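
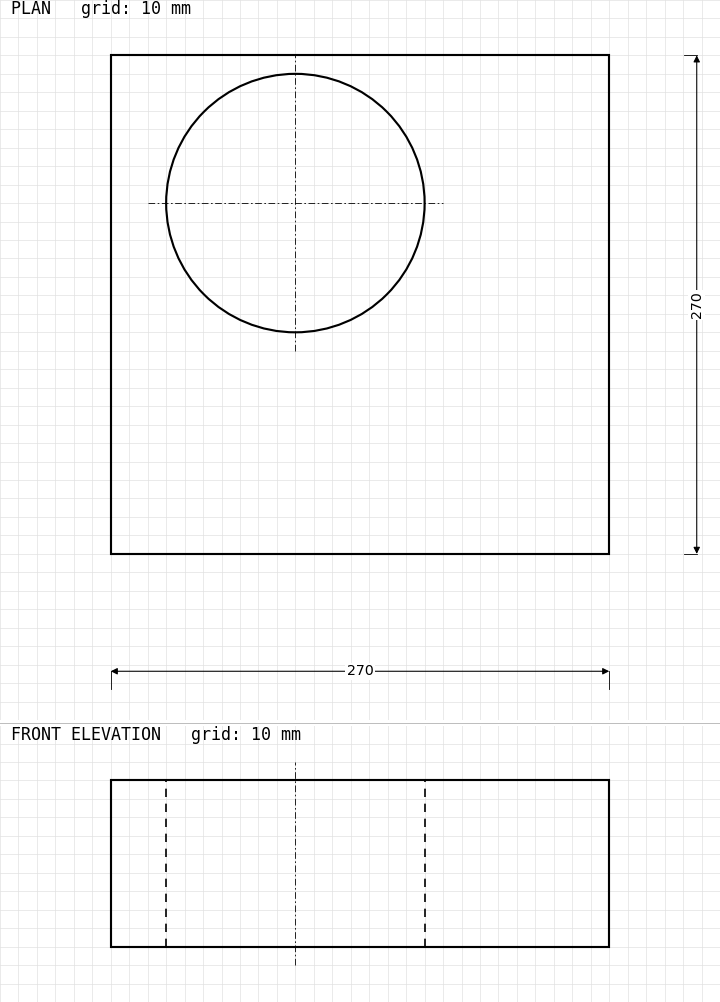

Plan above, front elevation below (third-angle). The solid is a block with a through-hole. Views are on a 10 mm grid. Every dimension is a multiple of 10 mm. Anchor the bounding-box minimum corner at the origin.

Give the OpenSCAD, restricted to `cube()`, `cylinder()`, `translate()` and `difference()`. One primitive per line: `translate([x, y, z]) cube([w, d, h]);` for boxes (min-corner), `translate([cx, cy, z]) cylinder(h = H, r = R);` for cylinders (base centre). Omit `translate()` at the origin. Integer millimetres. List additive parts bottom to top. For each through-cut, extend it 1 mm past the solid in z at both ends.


difference() {
  cube([270, 270, 90]);
  translate([100, 190, -1]) cylinder(h = 92, r = 70);
}


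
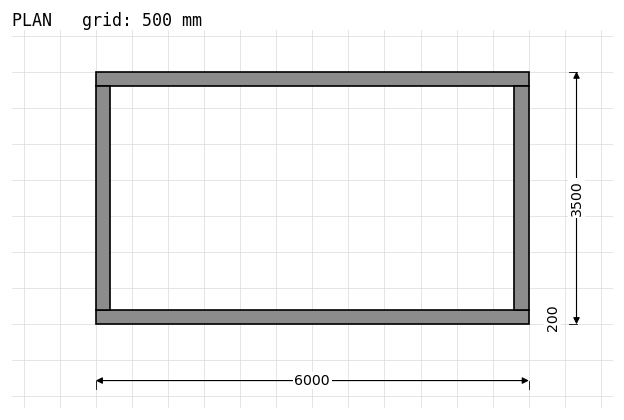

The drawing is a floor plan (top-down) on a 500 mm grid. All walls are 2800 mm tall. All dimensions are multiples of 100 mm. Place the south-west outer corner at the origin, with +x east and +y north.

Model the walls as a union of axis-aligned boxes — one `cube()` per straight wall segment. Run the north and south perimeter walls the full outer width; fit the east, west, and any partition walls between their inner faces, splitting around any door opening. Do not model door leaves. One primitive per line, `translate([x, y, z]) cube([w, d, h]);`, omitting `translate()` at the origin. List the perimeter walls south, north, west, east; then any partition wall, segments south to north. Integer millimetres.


cube([6000, 200, 2800]);
translate([0, 3300, 0]) cube([6000, 200, 2800]);
translate([0, 200, 0]) cube([200, 3100, 2800]);
translate([5800, 200, 0]) cube([200, 3100, 2800]);


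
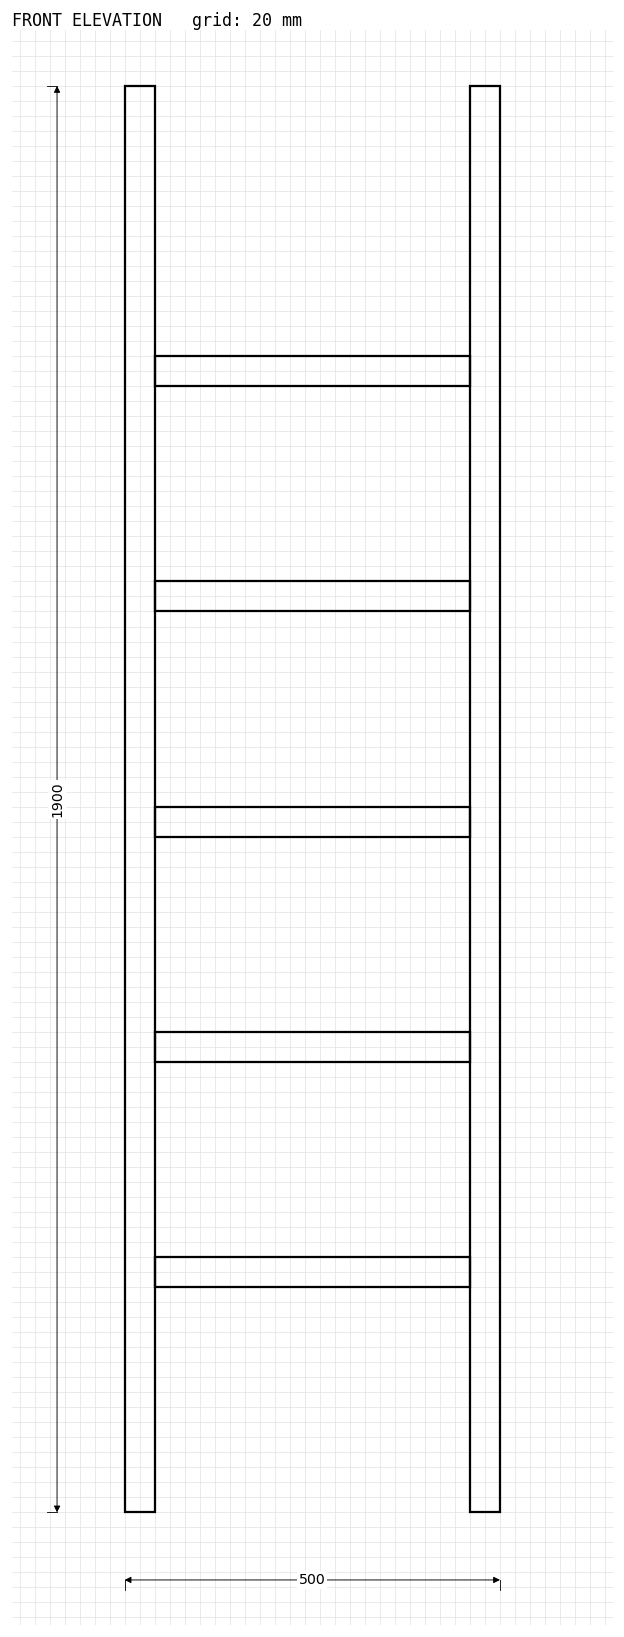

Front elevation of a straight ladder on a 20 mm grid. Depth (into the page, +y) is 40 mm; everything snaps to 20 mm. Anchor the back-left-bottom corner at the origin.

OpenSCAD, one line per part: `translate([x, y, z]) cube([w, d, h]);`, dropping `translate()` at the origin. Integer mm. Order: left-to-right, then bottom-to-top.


cube([40, 40, 1900]);
translate([40, 0, 300]) cube([420, 40, 40]);
translate([40, 0, 600]) cube([420, 40, 40]);
translate([40, 0, 900]) cube([420, 40, 40]);
translate([40, 0, 1200]) cube([420, 40, 40]);
translate([40, 0, 1500]) cube([420, 40, 40]);
translate([460, 0, 0]) cube([40, 40, 1900]);


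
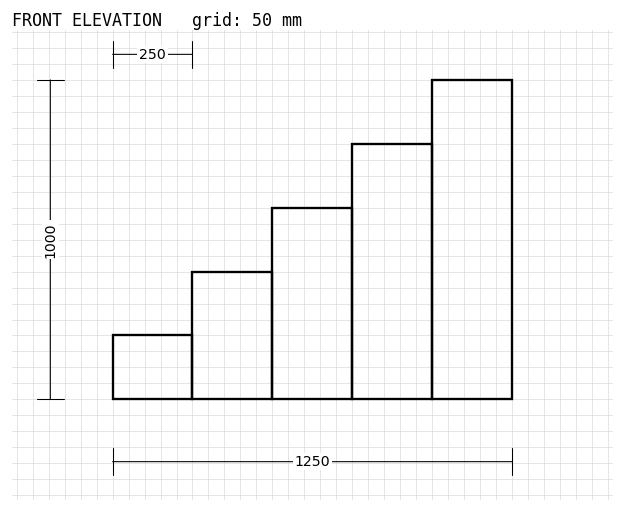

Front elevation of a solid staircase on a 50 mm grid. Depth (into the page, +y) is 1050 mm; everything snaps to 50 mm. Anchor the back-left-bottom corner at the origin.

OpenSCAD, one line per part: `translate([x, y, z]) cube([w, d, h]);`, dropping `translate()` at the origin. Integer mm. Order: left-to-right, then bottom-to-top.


cube([250, 1050, 200]);
translate([250, 0, 0]) cube([250, 1050, 400]);
translate([500, 0, 0]) cube([250, 1050, 600]);
translate([750, 0, 0]) cube([250, 1050, 800]);
translate([1000, 0, 0]) cube([250, 1050, 1000]);


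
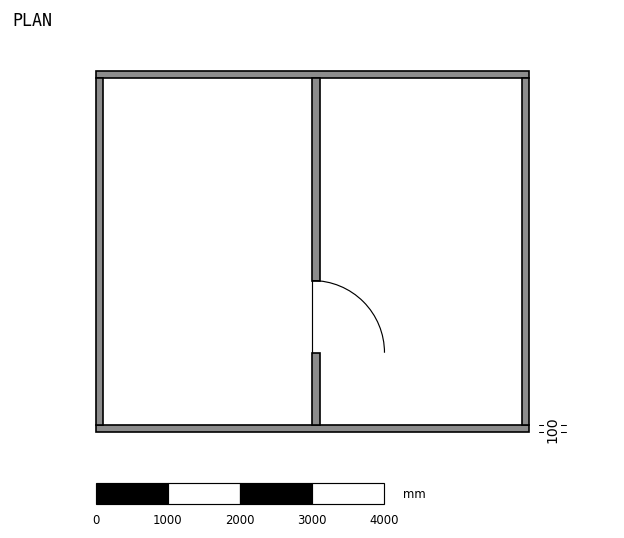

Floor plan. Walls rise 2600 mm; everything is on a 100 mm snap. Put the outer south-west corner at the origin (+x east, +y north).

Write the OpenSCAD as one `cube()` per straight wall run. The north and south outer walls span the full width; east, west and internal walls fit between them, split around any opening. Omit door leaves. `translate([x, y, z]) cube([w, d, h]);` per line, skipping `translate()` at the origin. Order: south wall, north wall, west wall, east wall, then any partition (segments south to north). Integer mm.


cube([6000, 100, 2600]);
translate([0, 4900, 0]) cube([6000, 100, 2600]);
translate([0, 100, 0]) cube([100, 4800, 2600]);
translate([5900, 100, 0]) cube([100, 4800, 2600]);
translate([3000, 100, 0]) cube([100, 1000, 2600]);
translate([3000, 2100, 0]) cube([100, 2800, 2600]);


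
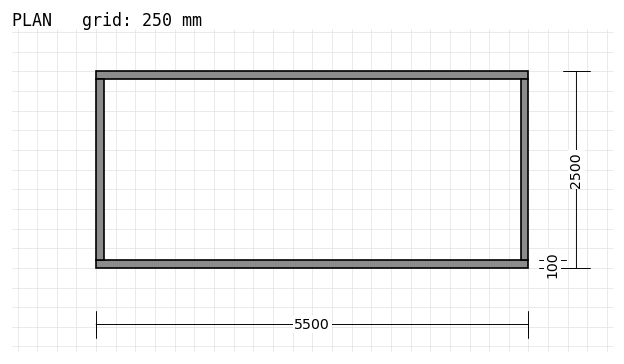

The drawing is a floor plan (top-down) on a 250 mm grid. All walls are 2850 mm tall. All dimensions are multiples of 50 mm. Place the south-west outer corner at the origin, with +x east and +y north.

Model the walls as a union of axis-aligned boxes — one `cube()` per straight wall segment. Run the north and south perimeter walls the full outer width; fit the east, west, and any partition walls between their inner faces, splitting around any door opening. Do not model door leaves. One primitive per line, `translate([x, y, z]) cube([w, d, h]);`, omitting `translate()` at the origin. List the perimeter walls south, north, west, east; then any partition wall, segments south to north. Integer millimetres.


cube([5500, 100, 2850]);
translate([0, 2400, 0]) cube([5500, 100, 2850]);
translate([0, 100, 0]) cube([100, 2300, 2850]);
translate([5400, 100, 0]) cube([100, 2300, 2850]);


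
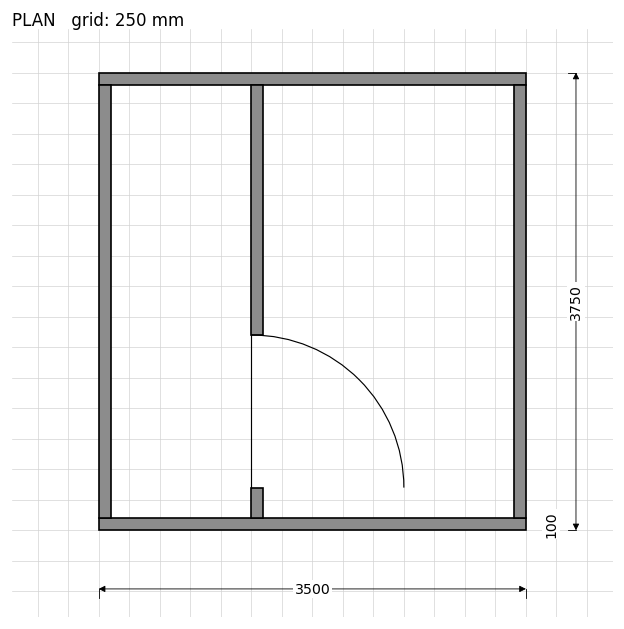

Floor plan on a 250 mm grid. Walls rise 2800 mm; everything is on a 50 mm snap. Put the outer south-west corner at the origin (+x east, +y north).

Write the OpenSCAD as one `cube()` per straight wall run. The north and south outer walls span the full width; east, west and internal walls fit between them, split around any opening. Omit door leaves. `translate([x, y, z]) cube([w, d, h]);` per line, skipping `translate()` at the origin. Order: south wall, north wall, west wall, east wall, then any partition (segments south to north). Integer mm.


cube([3500, 100, 2800]);
translate([0, 3650, 0]) cube([3500, 100, 2800]);
translate([0, 100, 0]) cube([100, 3550, 2800]);
translate([3400, 100, 0]) cube([100, 3550, 2800]);
translate([1250, 100, 0]) cube([100, 250, 2800]);
translate([1250, 1600, 0]) cube([100, 2050, 2800]);


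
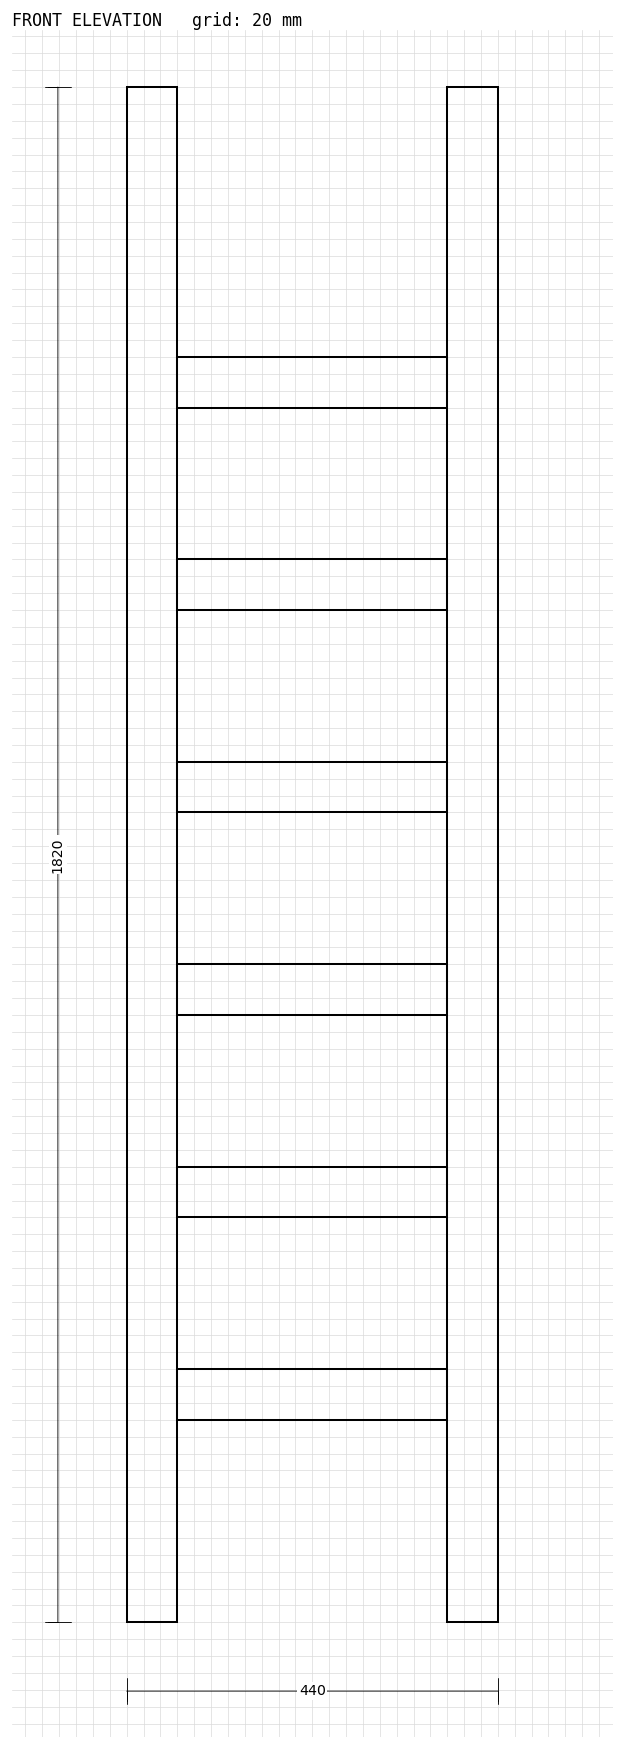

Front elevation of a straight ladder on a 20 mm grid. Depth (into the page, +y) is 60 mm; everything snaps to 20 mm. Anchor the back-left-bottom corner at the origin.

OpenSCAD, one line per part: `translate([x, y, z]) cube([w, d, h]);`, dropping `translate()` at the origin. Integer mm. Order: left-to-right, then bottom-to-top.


cube([60, 60, 1820]);
translate([60, 0, 240]) cube([320, 60, 60]);
translate([60, 0, 480]) cube([320, 60, 60]);
translate([60, 0, 720]) cube([320, 60, 60]);
translate([60, 0, 960]) cube([320, 60, 60]);
translate([60, 0, 1200]) cube([320, 60, 60]);
translate([60, 0, 1440]) cube([320, 60, 60]);
translate([380, 0, 0]) cube([60, 60, 1820]);


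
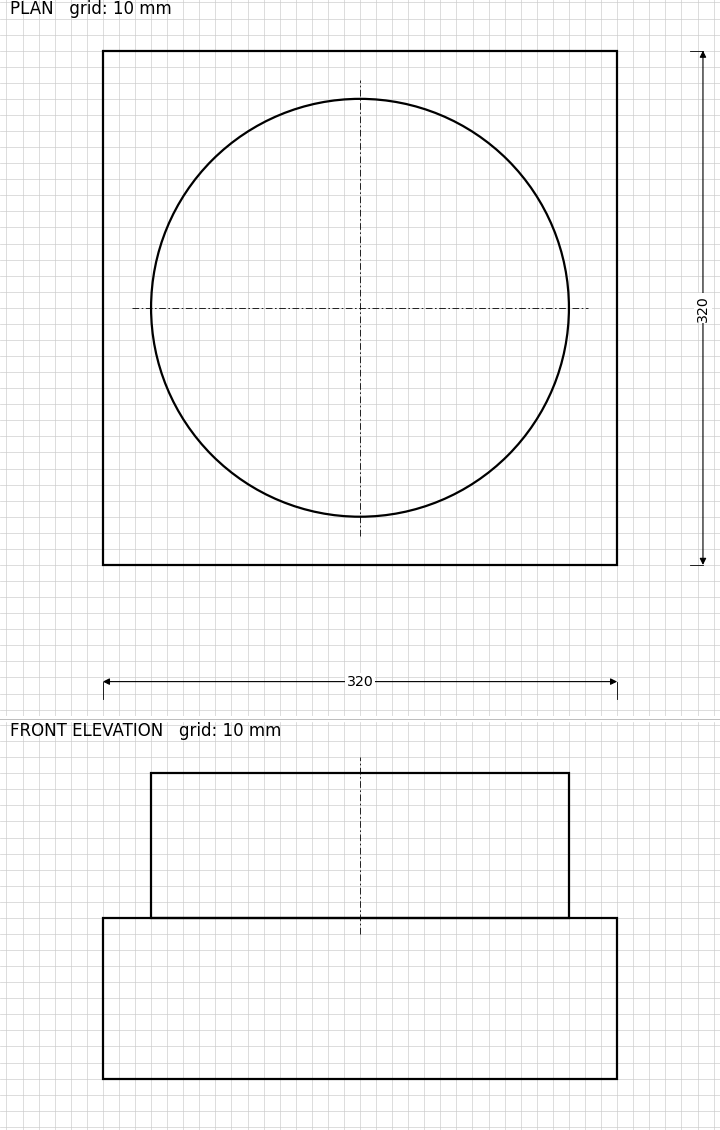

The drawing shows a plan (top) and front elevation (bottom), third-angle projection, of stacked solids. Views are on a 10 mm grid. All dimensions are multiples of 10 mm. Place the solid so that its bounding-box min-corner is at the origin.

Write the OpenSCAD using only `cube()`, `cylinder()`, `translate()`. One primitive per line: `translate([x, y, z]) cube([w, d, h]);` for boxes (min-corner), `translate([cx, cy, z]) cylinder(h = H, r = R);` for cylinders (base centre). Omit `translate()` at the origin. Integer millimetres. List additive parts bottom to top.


cube([320, 320, 100]);
translate([160, 160, 100]) cylinder(h = 90, r = 130);


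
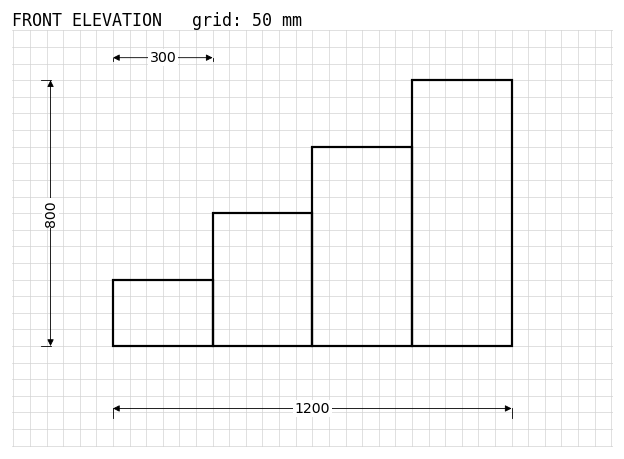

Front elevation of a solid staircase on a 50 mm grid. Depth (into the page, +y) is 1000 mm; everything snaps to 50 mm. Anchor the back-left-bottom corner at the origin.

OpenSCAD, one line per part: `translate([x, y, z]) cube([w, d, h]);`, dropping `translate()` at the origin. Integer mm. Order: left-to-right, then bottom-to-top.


cube([300, 1000, 200]);
translate([300, 0, 0]) cube([300, 1000, 400]);
translate([600, 0, 0]) cube([300, 1000, 600]);
translate([900, 0, 0]) cube([300, 1000, 800]);


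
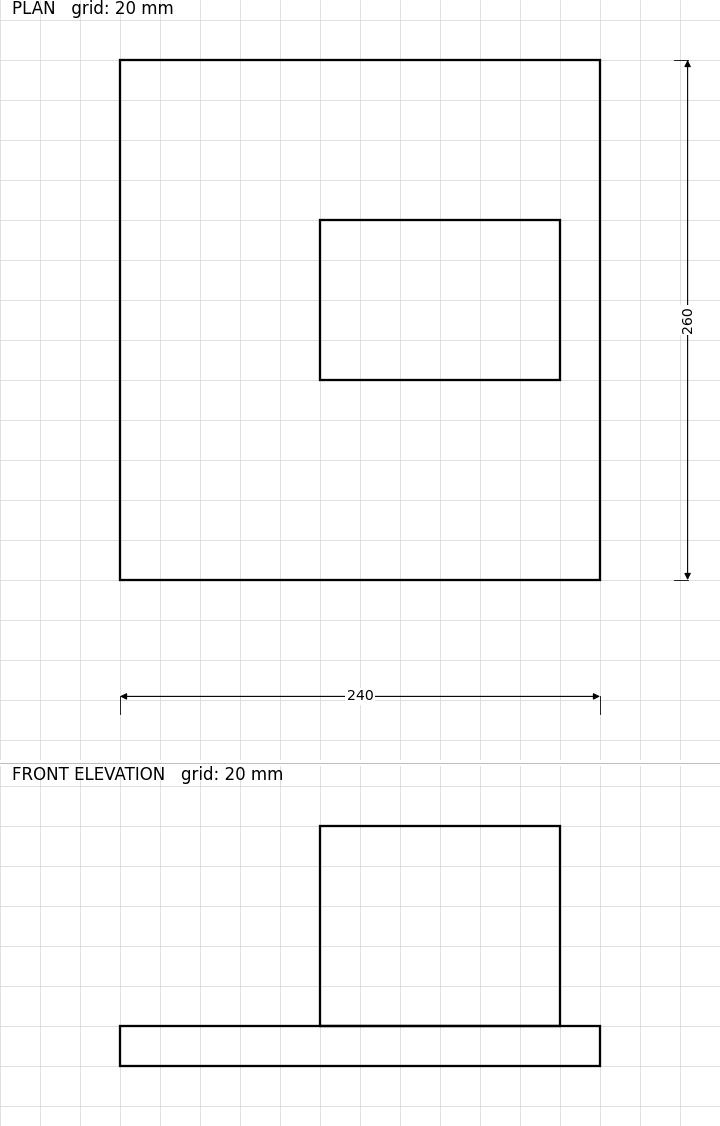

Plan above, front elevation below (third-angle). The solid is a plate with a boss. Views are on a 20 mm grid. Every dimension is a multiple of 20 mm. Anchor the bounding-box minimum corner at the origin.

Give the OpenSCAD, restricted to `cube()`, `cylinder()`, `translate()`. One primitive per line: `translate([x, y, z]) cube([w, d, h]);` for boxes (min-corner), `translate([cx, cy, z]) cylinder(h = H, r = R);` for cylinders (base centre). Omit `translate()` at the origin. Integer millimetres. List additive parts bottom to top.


cube([240, 260, 20]);
translate([100, 100, 20]) cube([120, 80, 100]);


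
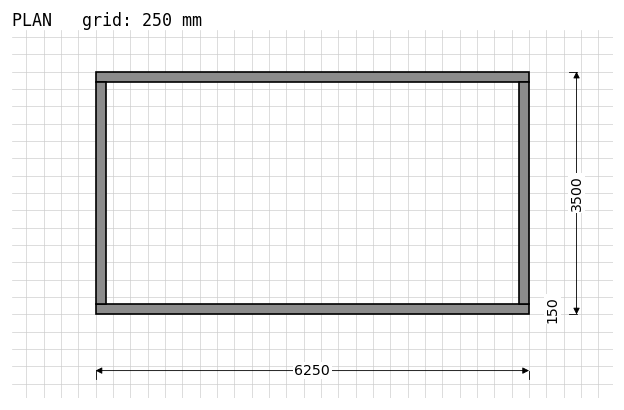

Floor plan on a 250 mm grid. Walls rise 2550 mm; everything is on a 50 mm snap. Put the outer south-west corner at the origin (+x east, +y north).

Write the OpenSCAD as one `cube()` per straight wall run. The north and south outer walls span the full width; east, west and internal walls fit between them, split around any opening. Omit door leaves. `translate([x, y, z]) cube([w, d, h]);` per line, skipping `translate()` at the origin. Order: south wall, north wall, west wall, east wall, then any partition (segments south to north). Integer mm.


cube([6250, 150, 2550]);
translate([0, 3350, 0]) cube([6250, 150, 2550]);
translate([0, 150, 0]) cube([150, 3200, 2550]);
translate([6100, 150, 0]) cube([150, 3200, 2550]);


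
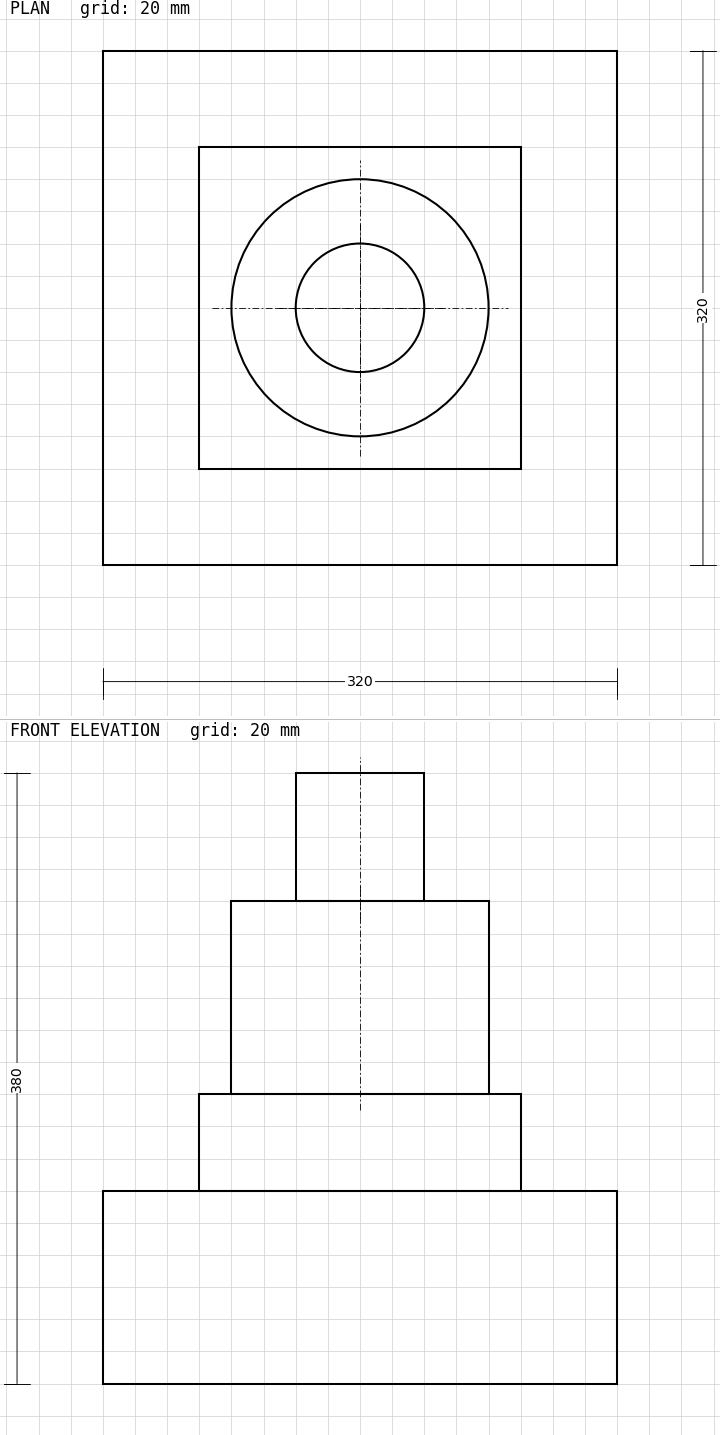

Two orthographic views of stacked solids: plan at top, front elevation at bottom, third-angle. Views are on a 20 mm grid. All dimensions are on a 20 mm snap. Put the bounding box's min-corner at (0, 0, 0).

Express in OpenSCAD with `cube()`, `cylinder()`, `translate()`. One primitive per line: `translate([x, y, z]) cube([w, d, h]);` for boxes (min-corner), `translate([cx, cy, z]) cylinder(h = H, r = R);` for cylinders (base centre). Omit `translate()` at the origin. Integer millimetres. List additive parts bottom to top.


cube([320, 320, 120]);
translate([60, 60, 120]) cube([200, 200, 60]);
translate([160, 160, 180]) cylinder(h = 120, r = 80);
translate([160, 160, 300]) cylinder(h = 80, r = 40);


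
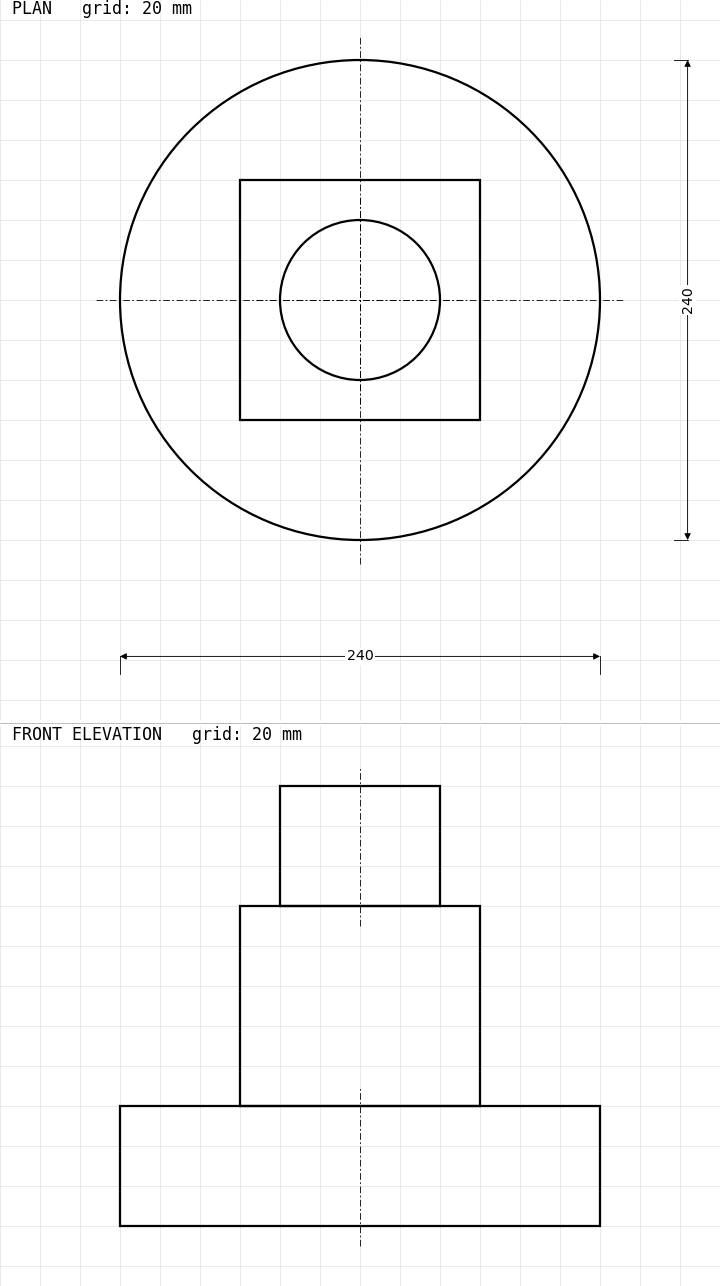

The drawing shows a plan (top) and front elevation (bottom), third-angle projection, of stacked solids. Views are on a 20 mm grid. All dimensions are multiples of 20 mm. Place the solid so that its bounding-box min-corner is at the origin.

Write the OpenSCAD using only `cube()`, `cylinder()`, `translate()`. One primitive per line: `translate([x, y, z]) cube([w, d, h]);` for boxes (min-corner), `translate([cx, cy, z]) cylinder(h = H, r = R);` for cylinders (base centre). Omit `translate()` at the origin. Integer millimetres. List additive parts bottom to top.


translate([120, 120, 0]) cylinder(h = 60, r = 120);
translate([60, 60, 60]) cube([120, 120, 100]);
translate([120, 120, 160]) cylinder(h = 60, r = 40);


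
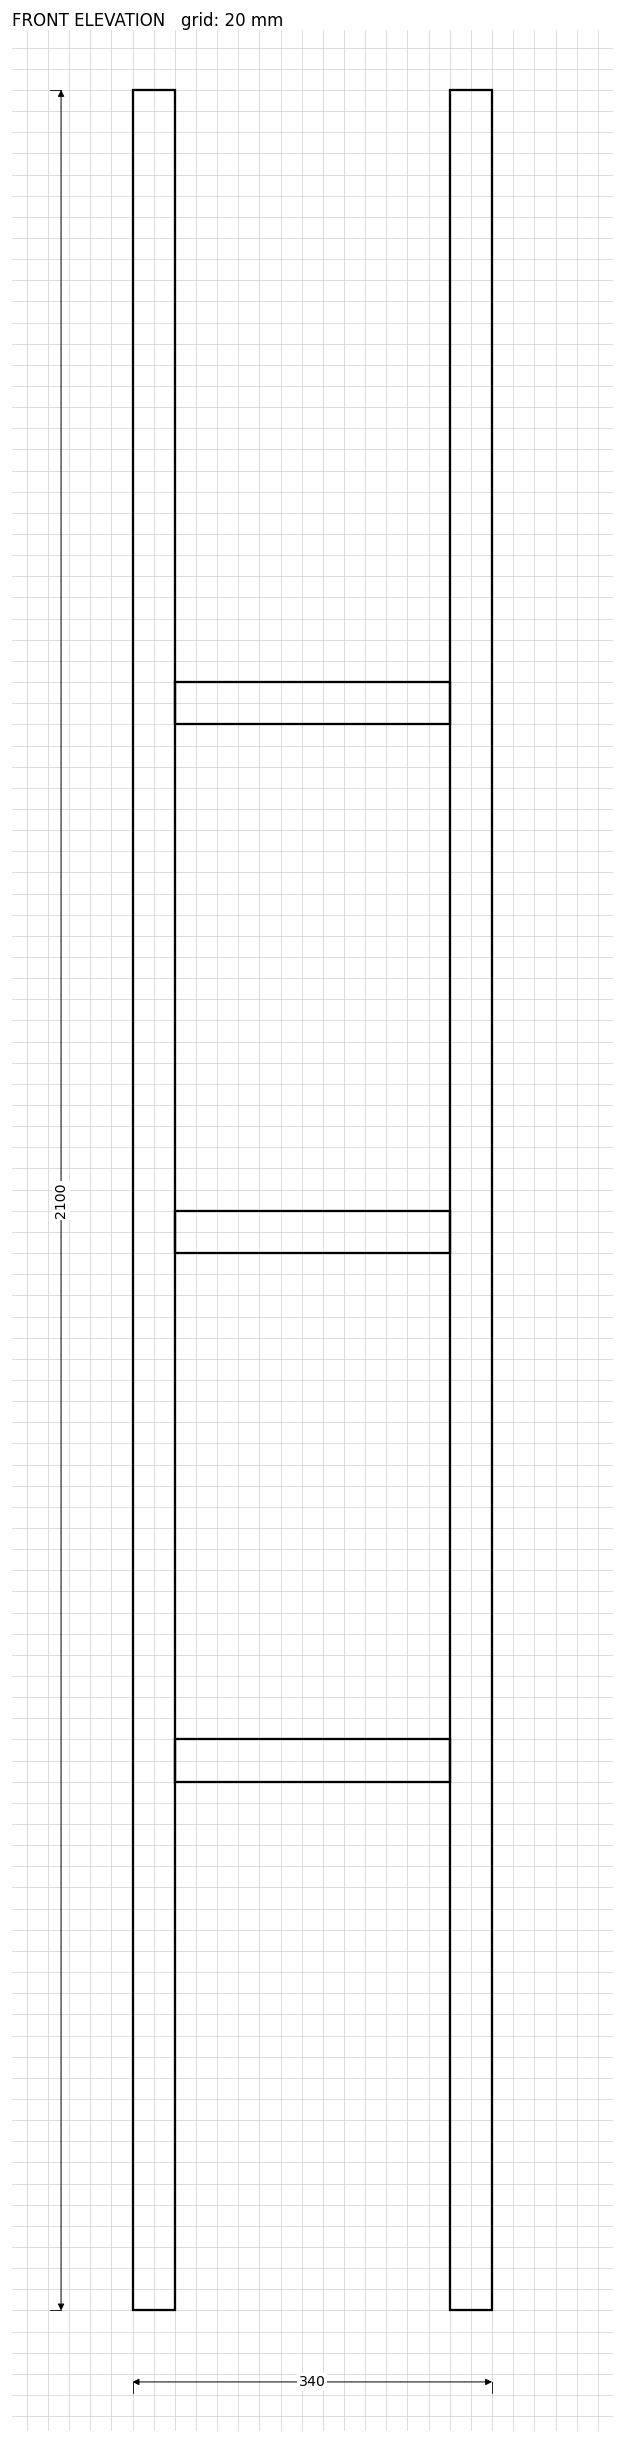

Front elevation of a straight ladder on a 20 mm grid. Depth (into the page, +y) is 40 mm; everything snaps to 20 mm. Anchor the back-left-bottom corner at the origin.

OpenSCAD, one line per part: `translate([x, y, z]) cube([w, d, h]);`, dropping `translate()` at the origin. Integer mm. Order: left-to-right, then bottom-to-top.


cube([40, 40, 2100]);
translate([40, 0, 500]) cube([260, 40, 40]);
translate([40, 0, 1000]) cube([260, 40, 40]);
translate([40, 0, 1500]) cube([260, 40, 40]);
translate([300, 0, 0]) cube([40, 40, 2100]);


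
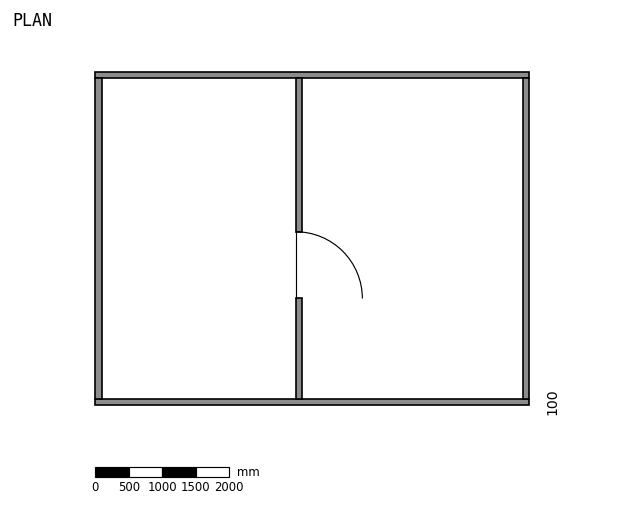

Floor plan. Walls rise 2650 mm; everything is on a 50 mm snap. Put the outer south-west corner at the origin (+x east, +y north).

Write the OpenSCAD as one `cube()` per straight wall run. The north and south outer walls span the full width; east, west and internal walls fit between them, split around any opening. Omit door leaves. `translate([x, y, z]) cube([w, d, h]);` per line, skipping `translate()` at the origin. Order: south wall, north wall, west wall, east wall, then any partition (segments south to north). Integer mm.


cube([6500, 100, 2650]);
translate([0, 4900, 0]) cube([6500, 100, 2650]);
translate([0, 100, 0]) cube([100, 4800, 2650]);
translate([6400, 100, 0]) cube([100, 4800, 2650]);
translate([3000, 100, 0]) cube([100, 1500, 2650]);
translate([3000, 2600, 0]) cube([100, 2300, 2650]);


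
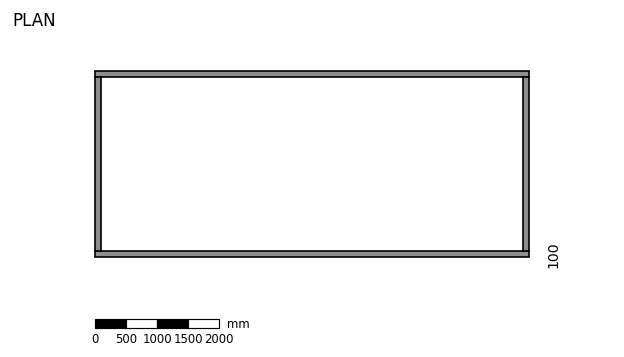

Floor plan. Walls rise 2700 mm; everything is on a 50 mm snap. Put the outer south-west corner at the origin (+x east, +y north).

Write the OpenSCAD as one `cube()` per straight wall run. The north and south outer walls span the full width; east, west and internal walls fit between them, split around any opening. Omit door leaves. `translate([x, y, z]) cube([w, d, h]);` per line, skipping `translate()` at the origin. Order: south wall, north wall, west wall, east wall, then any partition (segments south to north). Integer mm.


cube([7000, 100, 2700]);
translate([0, 2900, 0]) cube([7000, 100, 2700]);
translate([0, 100, 0]) cube([100, 2800, 2700]);
translate([6900, 100, 0]) cube([100, 2800, 2700]);


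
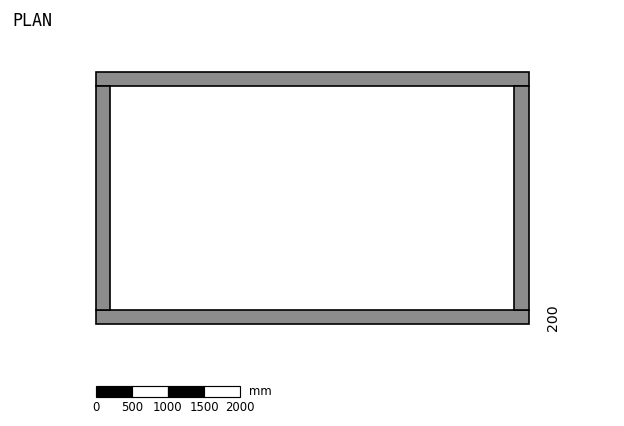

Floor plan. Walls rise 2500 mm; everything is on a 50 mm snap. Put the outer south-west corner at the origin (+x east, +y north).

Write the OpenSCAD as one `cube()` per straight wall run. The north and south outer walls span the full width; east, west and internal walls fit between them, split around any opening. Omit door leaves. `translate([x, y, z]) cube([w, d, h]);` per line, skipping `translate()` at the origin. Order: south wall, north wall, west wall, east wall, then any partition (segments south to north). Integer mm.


cube([6000, 200, 2500]);
translate([0, 3300, 0]) cube([6000, 200, 2500]);
translate([0, 200, 0]) cube([200, 3100, 2500]);
translate([5800, 200, 0]) cube([200, 3100, 2500]);


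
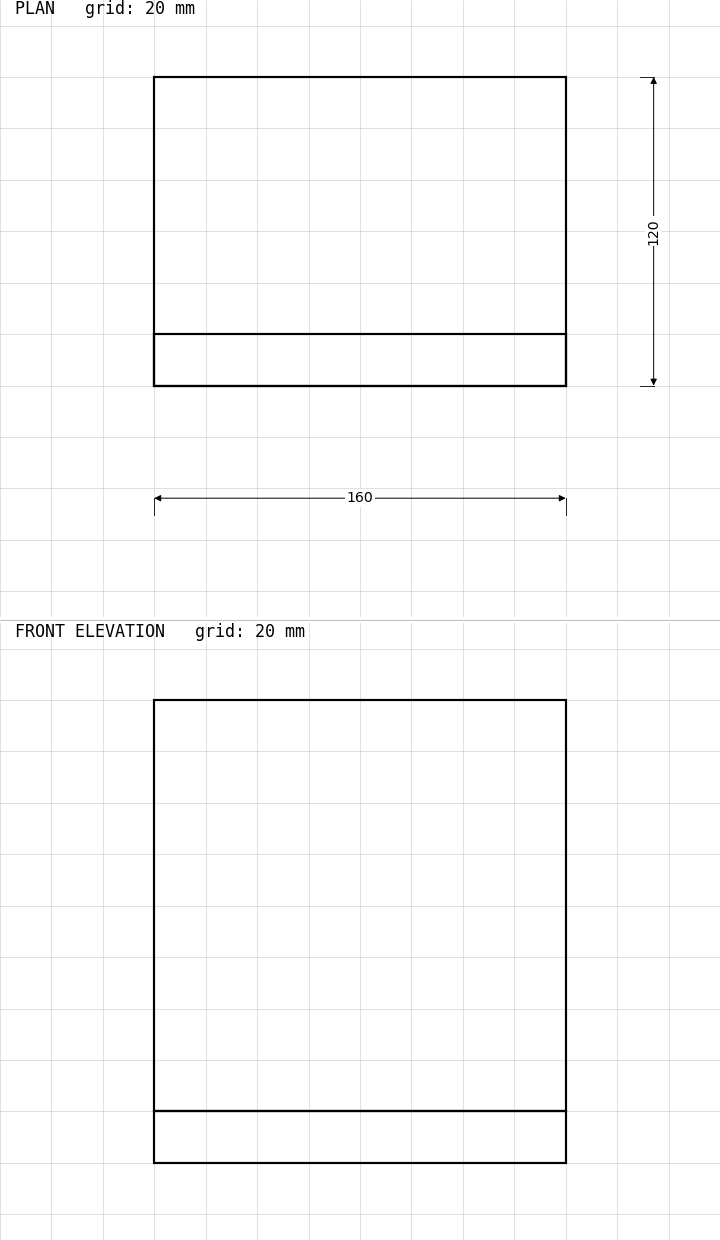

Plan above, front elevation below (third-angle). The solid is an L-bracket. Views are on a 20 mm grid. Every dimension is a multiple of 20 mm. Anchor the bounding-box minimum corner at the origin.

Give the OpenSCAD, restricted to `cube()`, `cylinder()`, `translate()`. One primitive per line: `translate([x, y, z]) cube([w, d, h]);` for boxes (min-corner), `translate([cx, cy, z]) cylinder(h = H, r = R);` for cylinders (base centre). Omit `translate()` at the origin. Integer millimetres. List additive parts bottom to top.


cube([160, 120, 20]);
translate([0, 0, 20]) cube([160, 20, 160]);


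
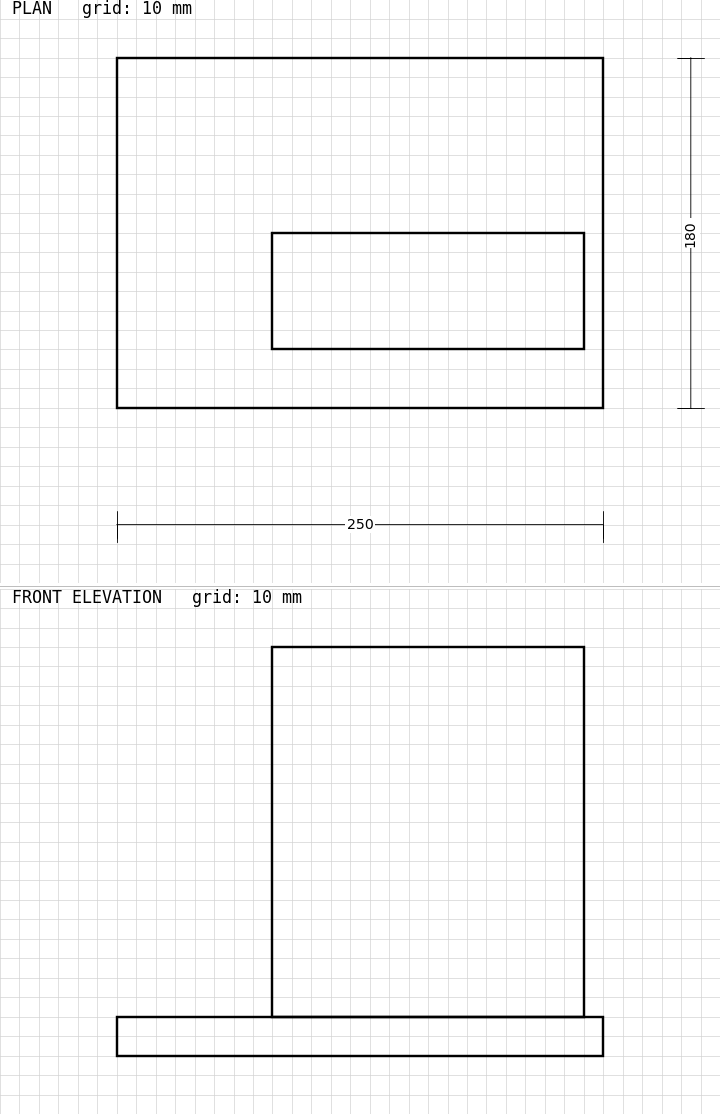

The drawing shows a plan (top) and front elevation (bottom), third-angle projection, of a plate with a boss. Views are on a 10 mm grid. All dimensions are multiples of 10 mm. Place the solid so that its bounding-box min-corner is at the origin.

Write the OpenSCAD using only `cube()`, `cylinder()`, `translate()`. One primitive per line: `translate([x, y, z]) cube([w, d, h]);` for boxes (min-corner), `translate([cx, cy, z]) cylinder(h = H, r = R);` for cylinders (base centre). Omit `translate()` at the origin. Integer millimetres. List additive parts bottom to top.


cube([250, 180, 20]);
translate([80, 30, 20]) cube([160, 60, 190]);


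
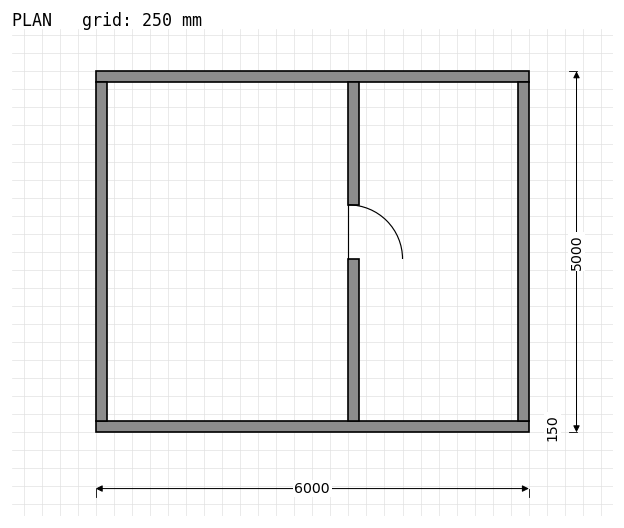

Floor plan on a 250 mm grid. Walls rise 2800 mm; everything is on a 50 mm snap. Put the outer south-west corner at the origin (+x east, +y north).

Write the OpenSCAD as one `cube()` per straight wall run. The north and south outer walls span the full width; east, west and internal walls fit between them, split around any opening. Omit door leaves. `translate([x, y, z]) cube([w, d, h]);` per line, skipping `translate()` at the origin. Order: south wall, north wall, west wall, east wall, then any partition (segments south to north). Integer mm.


cube([6000, 150, 2800]);
translate([0, 4850, 0]) cube([6000, 150, 2800]);
translate([0, 150, 0]) cube([150, 4700, 2800]);
translate([5850, 150, 0]) cube([150, 4700, 2800]);
translate([3500, 150, 0]) cube([150, 2250, 2800]);
translate([3500, 3150, 0]) cube([150, 1700, 2800]);


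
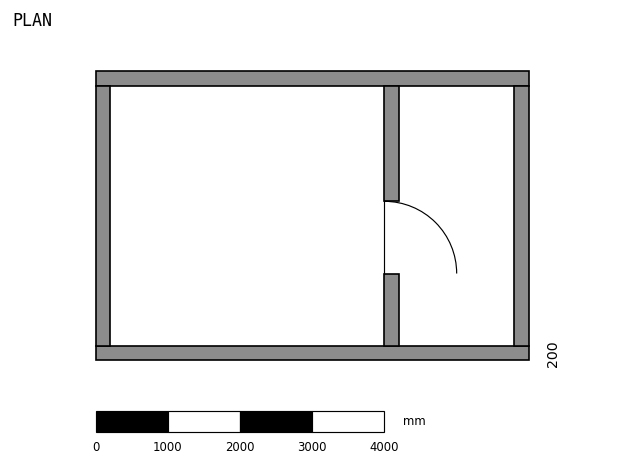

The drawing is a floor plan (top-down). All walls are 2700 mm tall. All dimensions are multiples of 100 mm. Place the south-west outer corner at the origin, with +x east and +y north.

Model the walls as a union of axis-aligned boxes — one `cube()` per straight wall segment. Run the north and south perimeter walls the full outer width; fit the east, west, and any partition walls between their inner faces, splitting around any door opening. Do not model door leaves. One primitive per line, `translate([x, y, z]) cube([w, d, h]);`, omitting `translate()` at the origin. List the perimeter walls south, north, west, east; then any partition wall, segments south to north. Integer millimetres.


cube([6000, 200, 2700]);
translate([0, 3800, 0]) cube([6000, 200, 2700]);
translate([0, 200, 0]) cube([200, 3600, 2700]);
translate([5800, 200, 0]) cube([200, 3600, 2700]);
translate([4000, 200, 0]) cube([200, 1000, 2700]);
translate([4000, 2200, 0]) cube([200, 1600, 2700]);


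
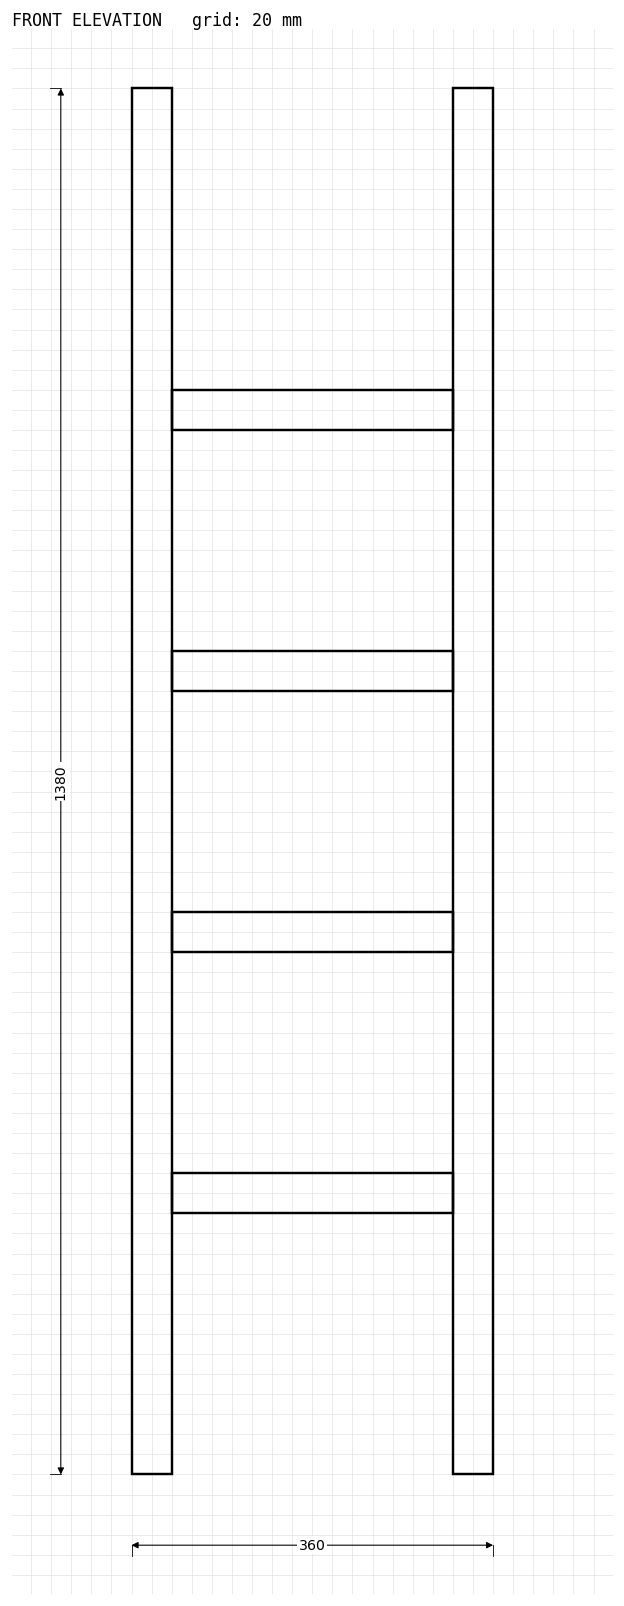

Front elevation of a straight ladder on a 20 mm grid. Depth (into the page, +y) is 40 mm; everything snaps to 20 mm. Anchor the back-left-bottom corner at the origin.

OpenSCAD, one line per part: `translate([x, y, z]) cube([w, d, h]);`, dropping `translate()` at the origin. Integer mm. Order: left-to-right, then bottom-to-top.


cube([40, 40, 1380]);
translate([40, 0, 260]) cube([280, 40, 40]);
translate([40, 0, 520]) cube([280, 40, 40]);
translate([40, 0, 780]) cube([280, 40, 40]);
translate([40, 0, 1040]) cube([280, 40, 40]);
translate([320, 0, 0]) cube([40, 40, 1380]);


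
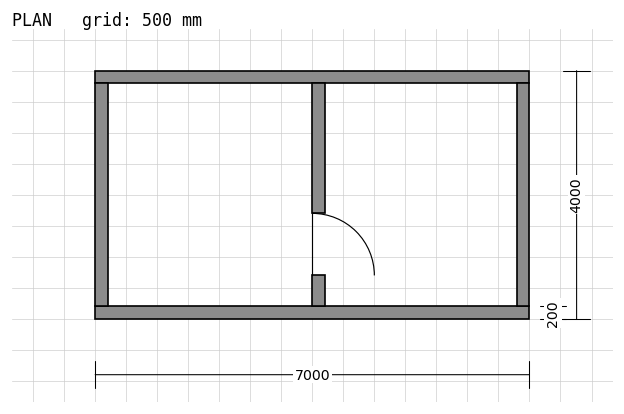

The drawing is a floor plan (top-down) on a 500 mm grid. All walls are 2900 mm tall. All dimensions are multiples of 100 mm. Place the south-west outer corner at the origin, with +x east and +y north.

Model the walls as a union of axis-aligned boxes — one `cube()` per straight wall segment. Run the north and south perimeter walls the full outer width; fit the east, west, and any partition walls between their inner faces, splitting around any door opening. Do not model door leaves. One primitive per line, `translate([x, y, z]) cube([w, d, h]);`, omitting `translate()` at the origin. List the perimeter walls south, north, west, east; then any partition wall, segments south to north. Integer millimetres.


cube([7000, 200, 2900]);
translate([0, 3800, 0]) cube([7000, 200, 2900]);
translate([0, 200, 0]) cube([200, 3600, 2900]);
translate([6800, 200, 0]) cube([200, 3600, 2900]);
translate([3500, 200, 0]) cube([200, 500, 2900]);
translate([3500, 1700, 0]) cube([200, 2100, 2900]);


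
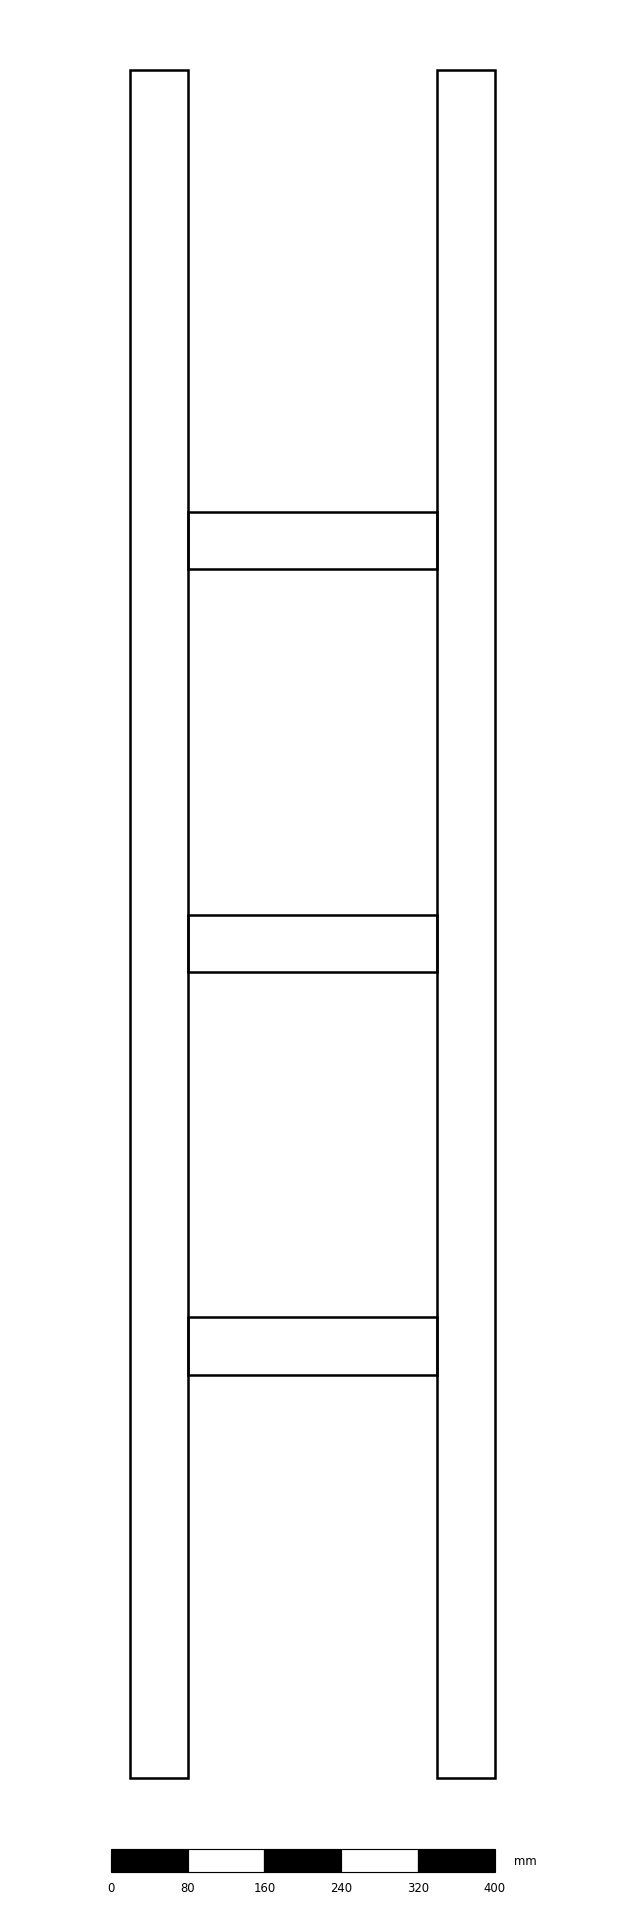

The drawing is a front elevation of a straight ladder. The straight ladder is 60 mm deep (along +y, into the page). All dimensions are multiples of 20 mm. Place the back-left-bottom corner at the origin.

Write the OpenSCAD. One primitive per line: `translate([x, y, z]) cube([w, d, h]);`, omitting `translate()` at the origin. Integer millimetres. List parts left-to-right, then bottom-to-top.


cube([60, 60, 1780]);
translate([60, 0, 420]) cube([260, 60, 60]);
translate([60, 0, 840]) cube([260, 60, 60]);
translate([60, 0, 1260]) cube([260, 60, 60]);
translate([320, 0, 0]) cube([60, 60, 1780]);


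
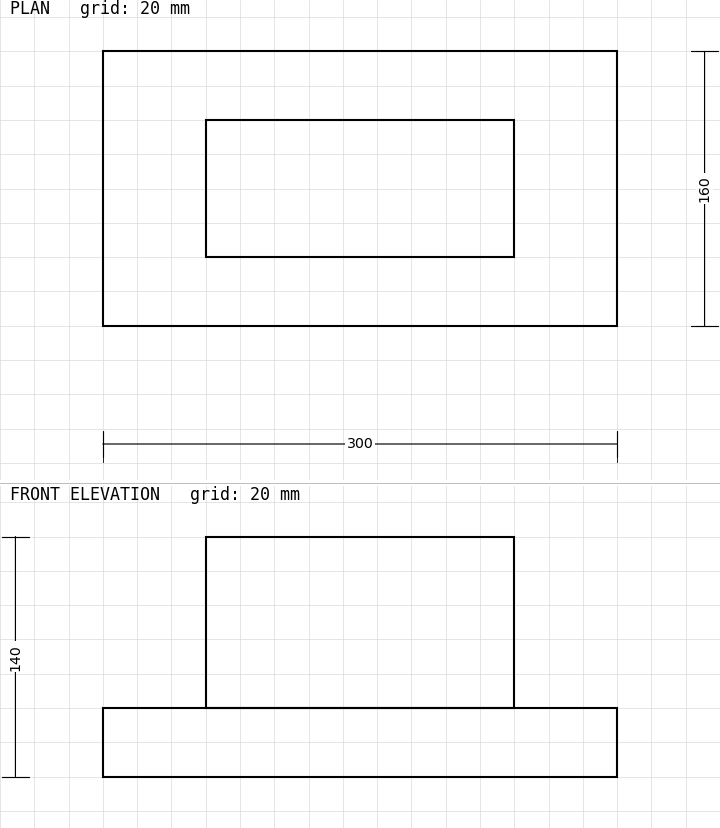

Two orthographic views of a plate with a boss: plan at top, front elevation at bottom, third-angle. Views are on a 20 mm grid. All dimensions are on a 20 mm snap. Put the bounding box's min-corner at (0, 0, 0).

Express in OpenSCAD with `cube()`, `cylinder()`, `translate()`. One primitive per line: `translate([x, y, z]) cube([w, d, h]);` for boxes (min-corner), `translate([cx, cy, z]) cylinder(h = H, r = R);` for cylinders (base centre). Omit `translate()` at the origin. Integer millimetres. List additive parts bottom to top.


cube([300, 160, 40]);
translate([60, 40, 40]) cube([180, 80, 100]);


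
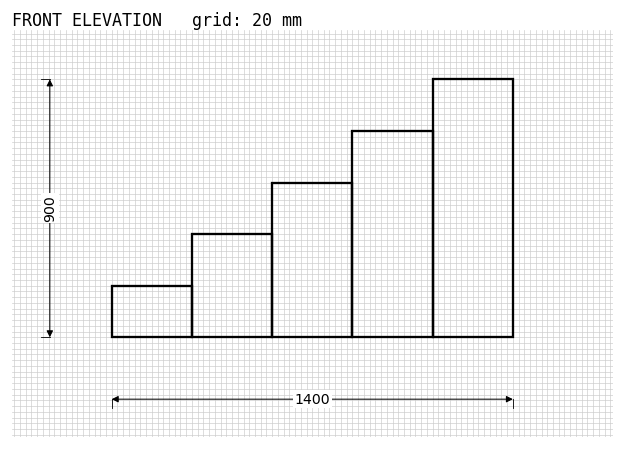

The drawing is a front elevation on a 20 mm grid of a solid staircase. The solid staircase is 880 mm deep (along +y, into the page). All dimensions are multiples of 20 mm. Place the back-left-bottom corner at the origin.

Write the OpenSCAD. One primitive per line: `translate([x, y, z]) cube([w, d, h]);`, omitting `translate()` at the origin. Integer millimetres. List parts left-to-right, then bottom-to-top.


cube([280, 880, 180]);
translate([280, 0, 0]) cube([280, 880, 360]);
translate([560, 0, 0]) cube([280, 880, 540]);
translate([840, 0, 0]) cube([280, 880, 720]);
translate([1120, 0, 0]) cube([280, 880, 900]);


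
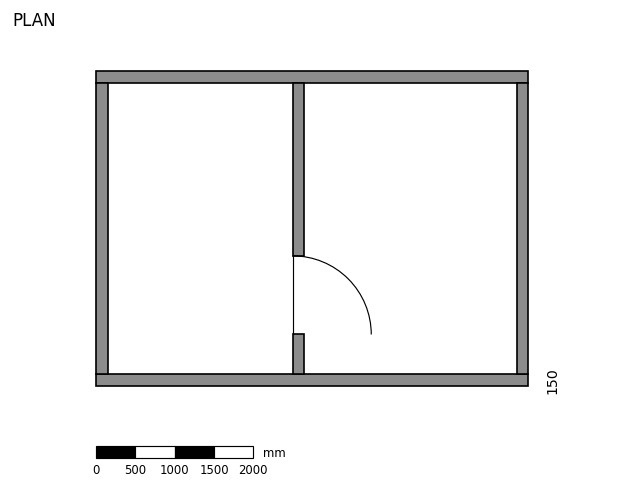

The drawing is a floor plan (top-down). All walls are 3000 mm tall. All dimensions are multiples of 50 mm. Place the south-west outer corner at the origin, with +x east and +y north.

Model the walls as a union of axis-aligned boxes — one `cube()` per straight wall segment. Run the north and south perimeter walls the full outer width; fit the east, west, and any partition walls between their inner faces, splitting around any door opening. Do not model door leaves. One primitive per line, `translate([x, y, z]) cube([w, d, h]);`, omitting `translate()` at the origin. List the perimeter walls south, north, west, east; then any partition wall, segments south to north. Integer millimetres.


cube([5500, 150, 3000]);
translate([0, 3850, 0]) cube([5500, 150, 3000]);
translate([0, 150, 0]) cube([150, 3700, 3000]);
translate([5350, 150, 0]) cube([150, 3700, 3000]);
translate([2500, 150, 0]) cube([150, 500, 3000]);
translate([2500, 1650, 0]) cube([150, 2200, 3000]);


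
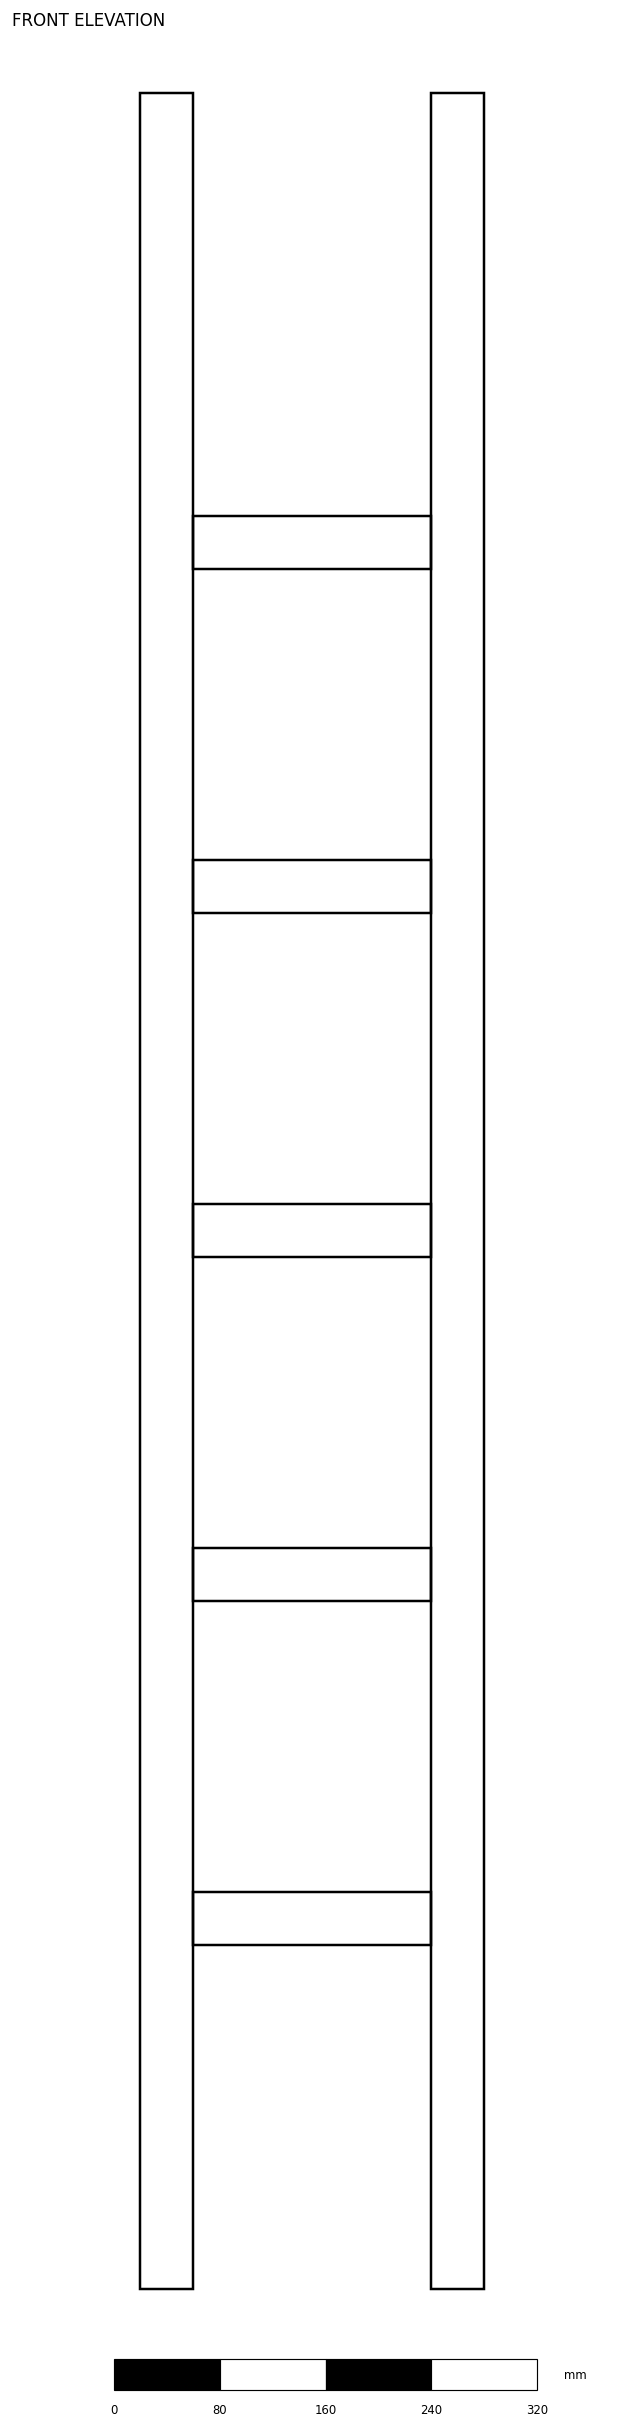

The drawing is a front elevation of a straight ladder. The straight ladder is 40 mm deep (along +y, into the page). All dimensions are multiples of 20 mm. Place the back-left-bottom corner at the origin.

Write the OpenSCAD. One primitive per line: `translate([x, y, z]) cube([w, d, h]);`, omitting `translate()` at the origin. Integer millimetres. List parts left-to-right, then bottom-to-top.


cube([40, 40, 1660]);
translate([40, 0, 260]) cube([180, 40, 40]);
translate([40, 0, 520]) cube([180, 40, 40]);
translate([40, 0, 780]) cube([180, 40, 40]);
translate([40, 0, 1040]) cube([180, 40, 40]);
translate([40, 0, 1300]) cube([180, 40, 40]);
translate([220, 0, 0]) cube([40, 40, 1660]);


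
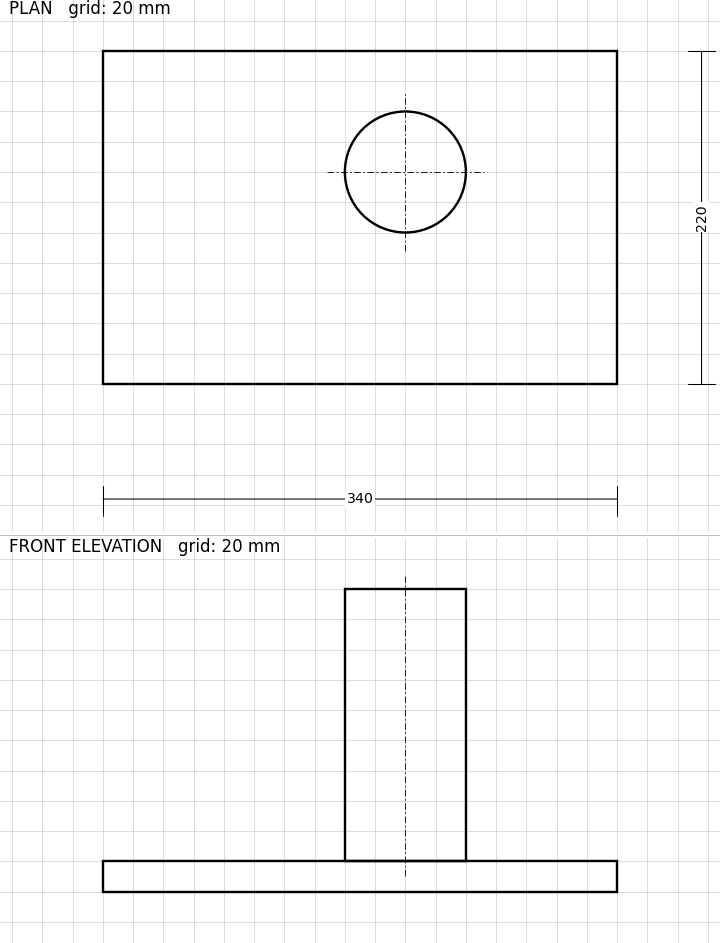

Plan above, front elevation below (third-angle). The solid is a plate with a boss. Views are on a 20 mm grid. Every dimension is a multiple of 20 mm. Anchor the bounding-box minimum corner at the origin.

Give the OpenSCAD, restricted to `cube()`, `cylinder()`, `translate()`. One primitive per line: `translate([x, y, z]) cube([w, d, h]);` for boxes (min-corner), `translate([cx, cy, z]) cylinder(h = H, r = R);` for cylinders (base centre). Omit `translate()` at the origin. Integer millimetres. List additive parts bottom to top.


cube([340, 220, 20]);
translate([200, 140, 20]) cylinder(h = 180, r = 40);


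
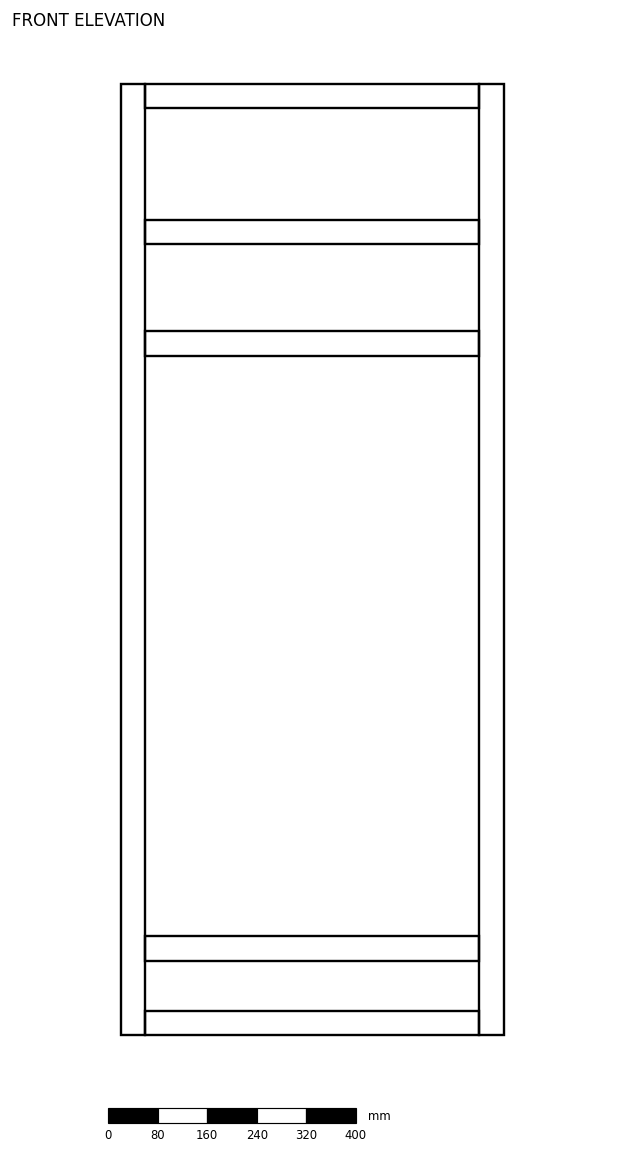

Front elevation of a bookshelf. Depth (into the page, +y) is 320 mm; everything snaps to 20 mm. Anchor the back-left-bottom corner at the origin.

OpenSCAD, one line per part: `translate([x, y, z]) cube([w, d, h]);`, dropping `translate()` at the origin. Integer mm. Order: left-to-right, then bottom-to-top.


cube([40, 320, 1540]);
translate([40, 0, 0]) cube([540, 320, 40]);
translate([40, 0, 120]) cube([540, 320, 40]);
translate([40, 0, 1100]) cube([540, 320, 40]);
translate([40, 0, 1280]) cube([540, 320, 40]);
translate([40, 0, 1500]) cube([540, 320, 40]);
translate([580, 0, 0]) cube([40, 320, 1540]);


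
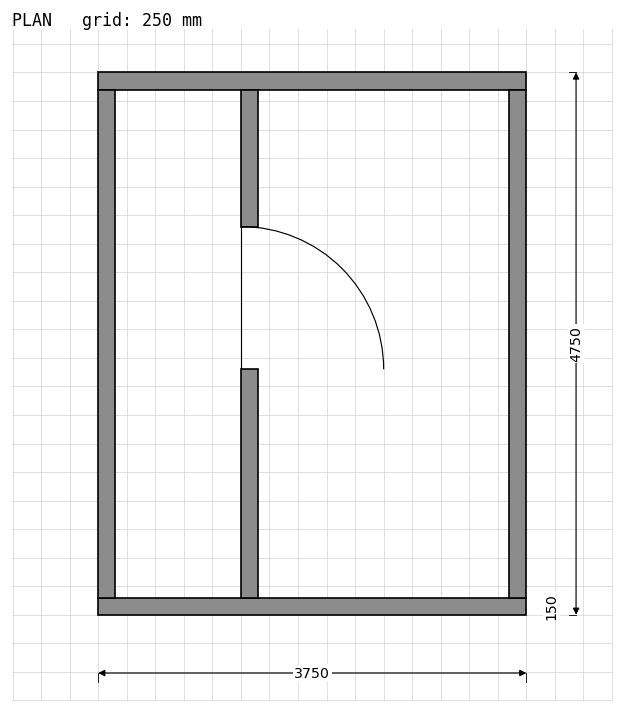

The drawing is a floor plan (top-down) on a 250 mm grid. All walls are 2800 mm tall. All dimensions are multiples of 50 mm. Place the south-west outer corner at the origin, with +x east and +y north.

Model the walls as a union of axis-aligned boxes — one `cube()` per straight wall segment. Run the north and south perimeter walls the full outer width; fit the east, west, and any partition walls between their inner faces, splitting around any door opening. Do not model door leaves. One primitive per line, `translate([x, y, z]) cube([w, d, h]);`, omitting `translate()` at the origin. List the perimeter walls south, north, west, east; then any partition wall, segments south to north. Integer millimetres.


cube([3750, 150, 2800]);
translate([0, 4600, 0]) cube([3750, 150, 2800]);
translate([0, 150, 0]) cube([150, 4450, 2800]);
translate([3600, 150, 0]) cube([150, 4450, 2800]);
translate([1250, 150, 0]) cube([150, 2000, 2800]);
translate([1250, 3400, 0]) cube([150, 1200, 2800]);


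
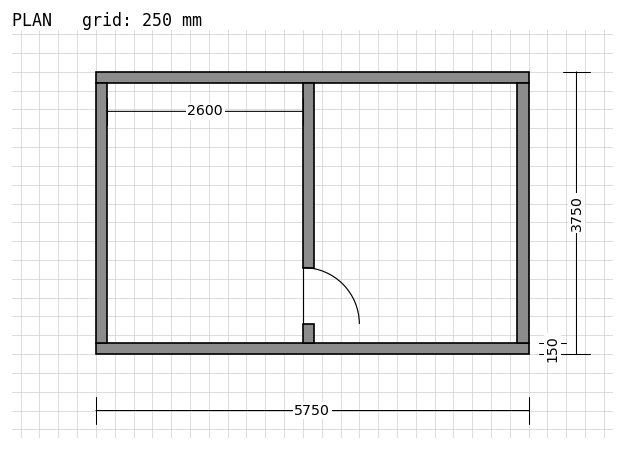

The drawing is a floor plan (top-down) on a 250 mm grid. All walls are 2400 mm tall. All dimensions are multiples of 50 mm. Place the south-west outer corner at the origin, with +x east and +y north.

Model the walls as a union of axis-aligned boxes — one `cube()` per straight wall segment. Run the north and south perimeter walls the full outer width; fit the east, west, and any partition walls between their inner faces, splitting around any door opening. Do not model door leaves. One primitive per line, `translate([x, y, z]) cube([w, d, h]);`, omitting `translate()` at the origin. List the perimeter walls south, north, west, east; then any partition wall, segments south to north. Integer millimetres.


cube([5750, 150, 2400]);
translate([0, 3600, 0]) cube([5750, 150, 2400]);
translate([0, 150, 0]) cube([150, 3450, 2400]);
translate([5600, 150, 0]) cube([150, 3450, 2400]);
translate([2750, 150, 0]) cube([150, 250, 2400]);
translate([2750, 1150, 0]) cube([150, 2450, 2400]);


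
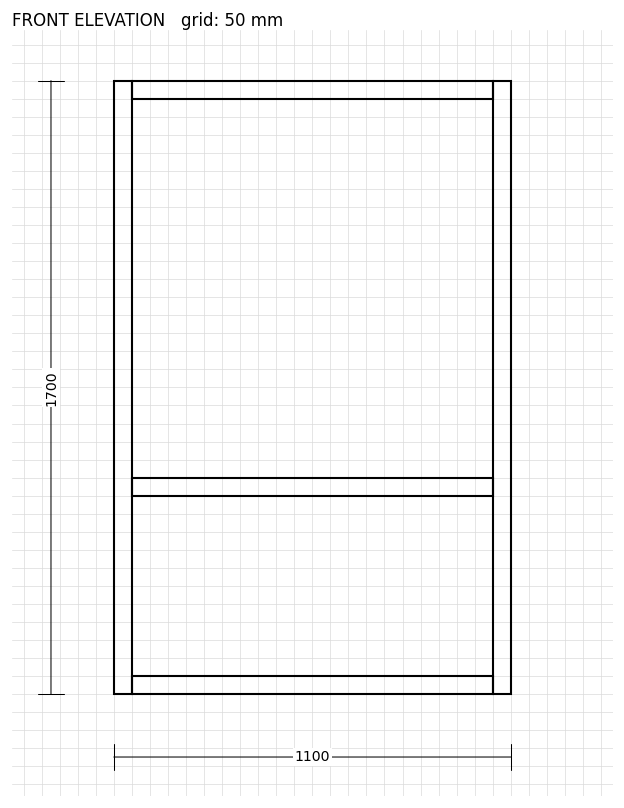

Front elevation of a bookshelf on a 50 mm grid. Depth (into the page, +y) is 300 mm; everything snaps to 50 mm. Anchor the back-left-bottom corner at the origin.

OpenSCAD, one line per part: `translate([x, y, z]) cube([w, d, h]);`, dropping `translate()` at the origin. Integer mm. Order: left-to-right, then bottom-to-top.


cube([50, 300, 1700]);
translate([50, 0, 0]) cube([1000, 300, 50]);
translate([50, 0, 550]) cube([1000, 300, 50]);
translate([50, 0, 1650]) cube([1000, 300, 50]);
translate([1050, 0, 0]) cube([50, 300, 1700]);


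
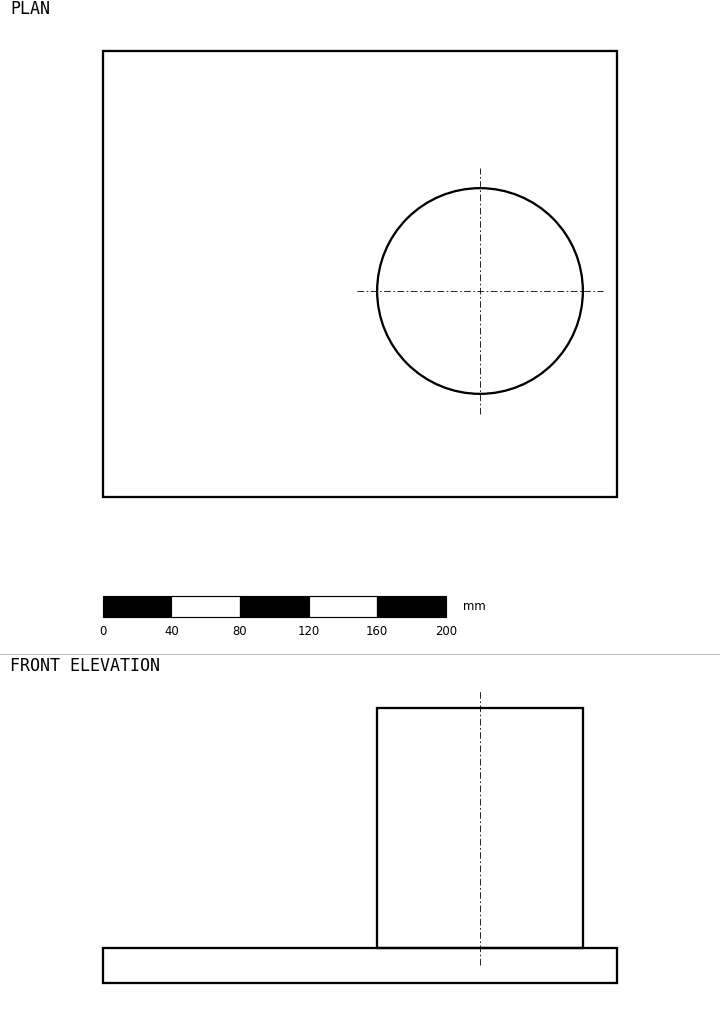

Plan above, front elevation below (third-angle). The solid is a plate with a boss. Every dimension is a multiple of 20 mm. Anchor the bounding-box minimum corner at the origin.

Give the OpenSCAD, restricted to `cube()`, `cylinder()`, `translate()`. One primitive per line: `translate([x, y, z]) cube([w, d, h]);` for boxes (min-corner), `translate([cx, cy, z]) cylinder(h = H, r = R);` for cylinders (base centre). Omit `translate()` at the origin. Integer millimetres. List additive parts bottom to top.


cube([300, 260, 20]);
translate([220, 120, 20]) cylinder(h = 140, r = 60);
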